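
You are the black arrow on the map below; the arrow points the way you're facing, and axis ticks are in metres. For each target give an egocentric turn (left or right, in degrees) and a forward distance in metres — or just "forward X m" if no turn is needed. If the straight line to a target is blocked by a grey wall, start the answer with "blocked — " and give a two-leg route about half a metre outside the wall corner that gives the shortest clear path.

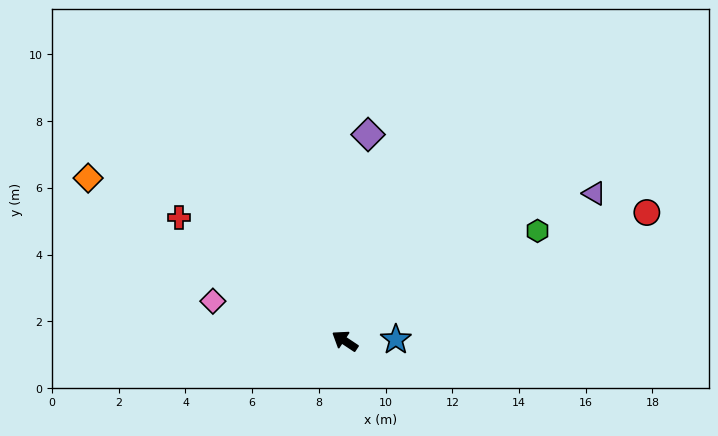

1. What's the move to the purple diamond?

turn right 63°, forward 6.2 m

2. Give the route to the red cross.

turn right 3°, forward 6.2 m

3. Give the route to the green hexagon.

turn right 117°, forward 6.7 m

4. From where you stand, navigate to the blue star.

turn right 145°, forward 1.5 m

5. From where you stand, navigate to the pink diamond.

turn left 17°, forward 4.1 m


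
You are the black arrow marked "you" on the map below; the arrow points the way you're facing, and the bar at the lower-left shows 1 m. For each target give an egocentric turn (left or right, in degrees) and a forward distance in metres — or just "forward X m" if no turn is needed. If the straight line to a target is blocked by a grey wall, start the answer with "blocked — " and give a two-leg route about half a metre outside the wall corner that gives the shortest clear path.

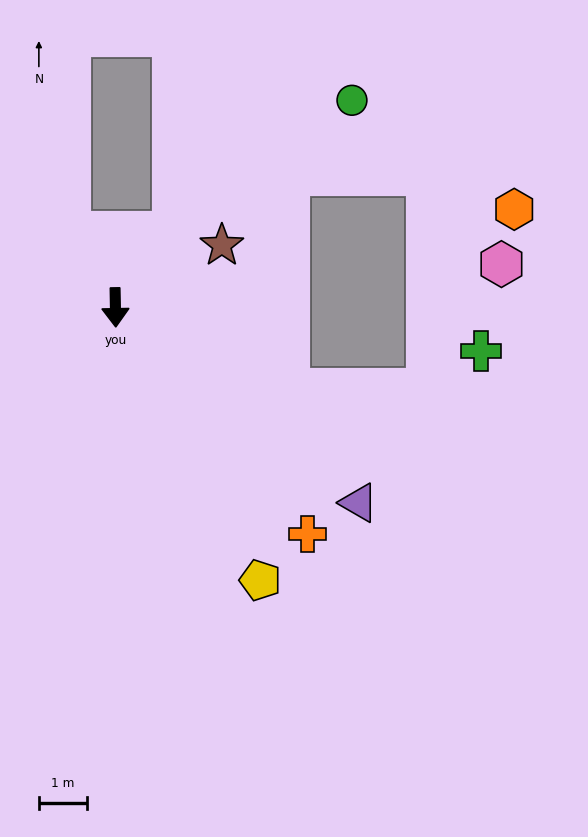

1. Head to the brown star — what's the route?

turn left 119°, forward 2.5 m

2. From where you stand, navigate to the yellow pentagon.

turn left 27°, forward 6.4 m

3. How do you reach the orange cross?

turn left 39°, forward 6.1 m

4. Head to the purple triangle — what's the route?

turn left 50°, forward 6.4 m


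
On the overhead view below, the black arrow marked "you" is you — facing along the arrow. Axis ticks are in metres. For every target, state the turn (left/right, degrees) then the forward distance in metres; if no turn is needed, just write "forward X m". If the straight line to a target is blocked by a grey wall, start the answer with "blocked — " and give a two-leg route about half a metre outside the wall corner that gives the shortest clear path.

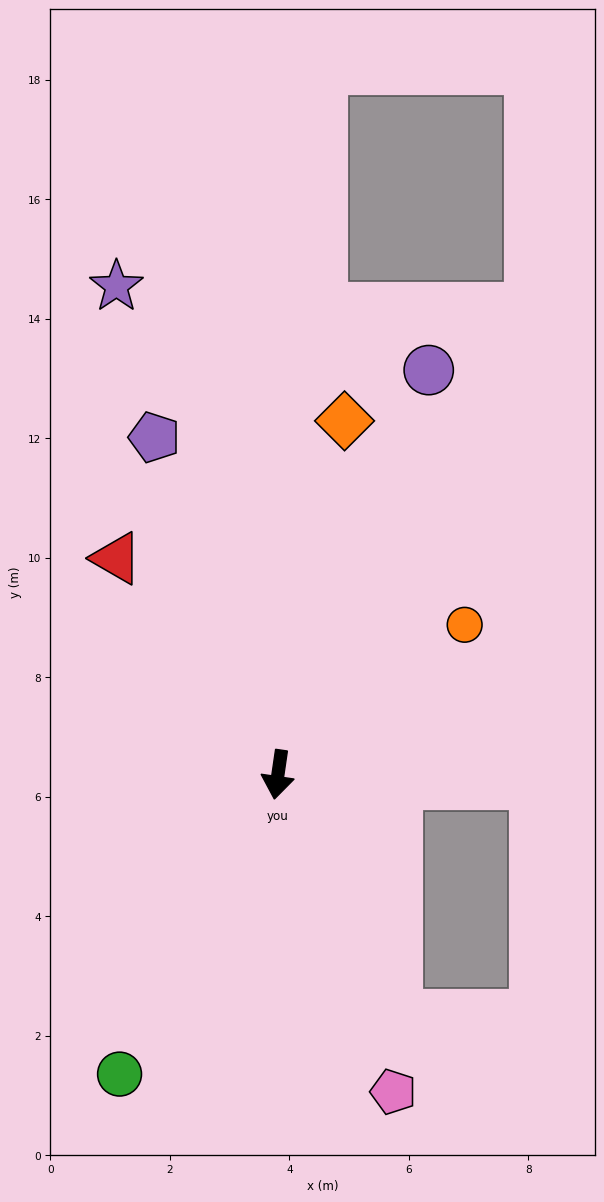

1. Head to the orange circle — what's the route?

turn left 137°, forward 4.0 m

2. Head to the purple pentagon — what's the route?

turn right 152°, forward 6.0 m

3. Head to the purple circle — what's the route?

turn left 168°, forward 7.2 m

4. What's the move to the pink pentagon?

turn left 28°, forward 5.7 m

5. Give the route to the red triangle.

turn right 135°, forward 4.5 m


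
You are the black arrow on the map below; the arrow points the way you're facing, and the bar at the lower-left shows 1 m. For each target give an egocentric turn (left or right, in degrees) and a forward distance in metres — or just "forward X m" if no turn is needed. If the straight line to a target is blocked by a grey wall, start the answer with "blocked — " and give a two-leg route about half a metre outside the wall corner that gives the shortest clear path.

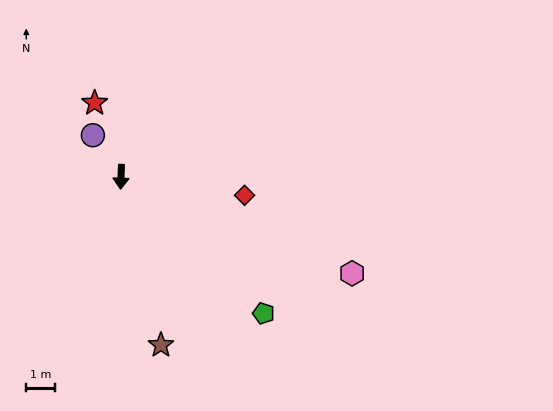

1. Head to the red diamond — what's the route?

turn left 84°, forward 4.3 m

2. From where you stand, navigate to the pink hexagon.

turn left 69°, forward 8.7 m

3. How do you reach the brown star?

turn left 15°, forward 6.0 m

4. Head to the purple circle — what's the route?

turn right 144°, forward 1.7 m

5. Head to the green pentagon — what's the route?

turn left 48°, forward 6.8 m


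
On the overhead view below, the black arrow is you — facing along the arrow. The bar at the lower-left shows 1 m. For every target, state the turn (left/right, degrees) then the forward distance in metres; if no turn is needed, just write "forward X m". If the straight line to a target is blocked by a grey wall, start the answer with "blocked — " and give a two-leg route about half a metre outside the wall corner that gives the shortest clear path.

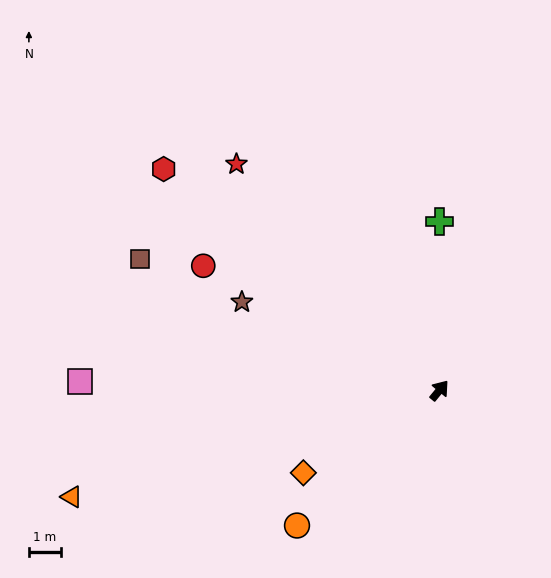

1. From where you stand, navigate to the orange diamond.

turn left 161°, forward 5.0 m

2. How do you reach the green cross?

turn left 39°, forward 5.2 m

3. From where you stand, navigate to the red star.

turn left 81°, forward 9.5 m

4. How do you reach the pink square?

turn left 128°, forward 11.2 m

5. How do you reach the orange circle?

turn left 173°, forward 6.1 m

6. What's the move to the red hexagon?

turn left 91°, forward 11.0 m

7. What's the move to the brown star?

turn left 105°, forward 6.7 m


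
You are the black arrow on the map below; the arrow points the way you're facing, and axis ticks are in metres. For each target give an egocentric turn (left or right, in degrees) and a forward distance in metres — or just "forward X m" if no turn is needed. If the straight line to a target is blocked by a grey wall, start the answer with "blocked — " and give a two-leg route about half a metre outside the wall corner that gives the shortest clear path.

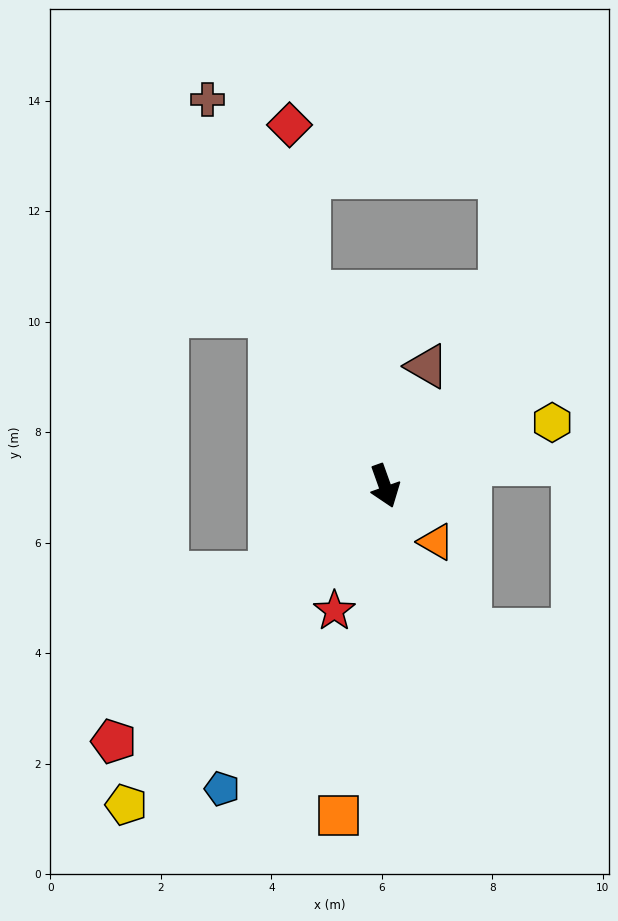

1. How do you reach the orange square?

turn right 28°, forward 6.0 m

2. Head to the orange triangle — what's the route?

turn left 23°, forward 1.4 m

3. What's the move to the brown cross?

turn right 175°, forward 7.7 m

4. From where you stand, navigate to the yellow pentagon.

turn right 59°, forward 7.4 m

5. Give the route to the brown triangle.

turn left 141°, forward 2.3 m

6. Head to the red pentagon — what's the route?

turn right 66°, forward 6.7 m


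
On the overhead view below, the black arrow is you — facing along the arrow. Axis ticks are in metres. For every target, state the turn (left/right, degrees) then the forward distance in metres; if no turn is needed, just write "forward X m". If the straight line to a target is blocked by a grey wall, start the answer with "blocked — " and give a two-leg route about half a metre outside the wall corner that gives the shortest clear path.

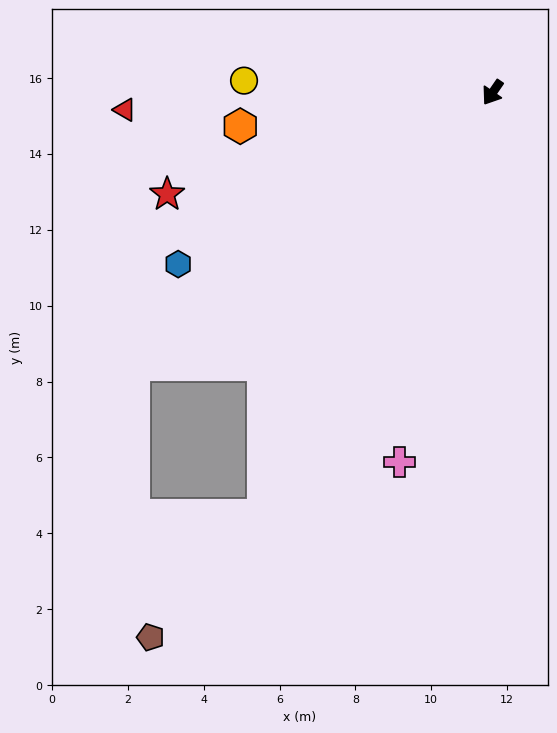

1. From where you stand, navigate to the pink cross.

turn left 20°, forward 10.0 m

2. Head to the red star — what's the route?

turn right 38°, forward 9.0 m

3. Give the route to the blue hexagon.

turn right 27°, forward 9.4 m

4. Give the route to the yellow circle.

turn right 58°, forward 6.6 m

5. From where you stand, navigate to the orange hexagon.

turn right 48°, forward 6.7 m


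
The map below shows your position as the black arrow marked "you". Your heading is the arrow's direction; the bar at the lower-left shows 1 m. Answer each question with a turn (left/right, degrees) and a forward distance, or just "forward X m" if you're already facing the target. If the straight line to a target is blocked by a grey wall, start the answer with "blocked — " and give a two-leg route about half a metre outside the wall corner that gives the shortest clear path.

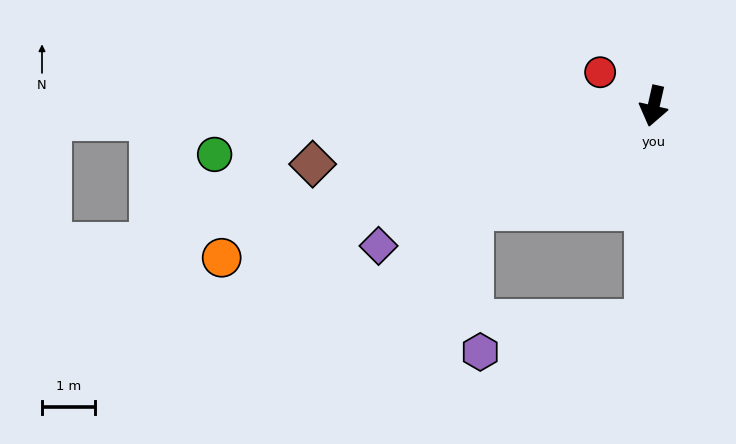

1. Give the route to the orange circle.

turn right 58°, forward 8.7 m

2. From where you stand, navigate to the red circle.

turn right 109°, forward 1.2 m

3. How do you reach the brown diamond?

turn right 68°, forward 6.6 m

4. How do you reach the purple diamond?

turn right 50°, forward 5.9 m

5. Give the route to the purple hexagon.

blocked — turn left 11°, forward 4.1 m, then turn right 78°, forward 3.2 m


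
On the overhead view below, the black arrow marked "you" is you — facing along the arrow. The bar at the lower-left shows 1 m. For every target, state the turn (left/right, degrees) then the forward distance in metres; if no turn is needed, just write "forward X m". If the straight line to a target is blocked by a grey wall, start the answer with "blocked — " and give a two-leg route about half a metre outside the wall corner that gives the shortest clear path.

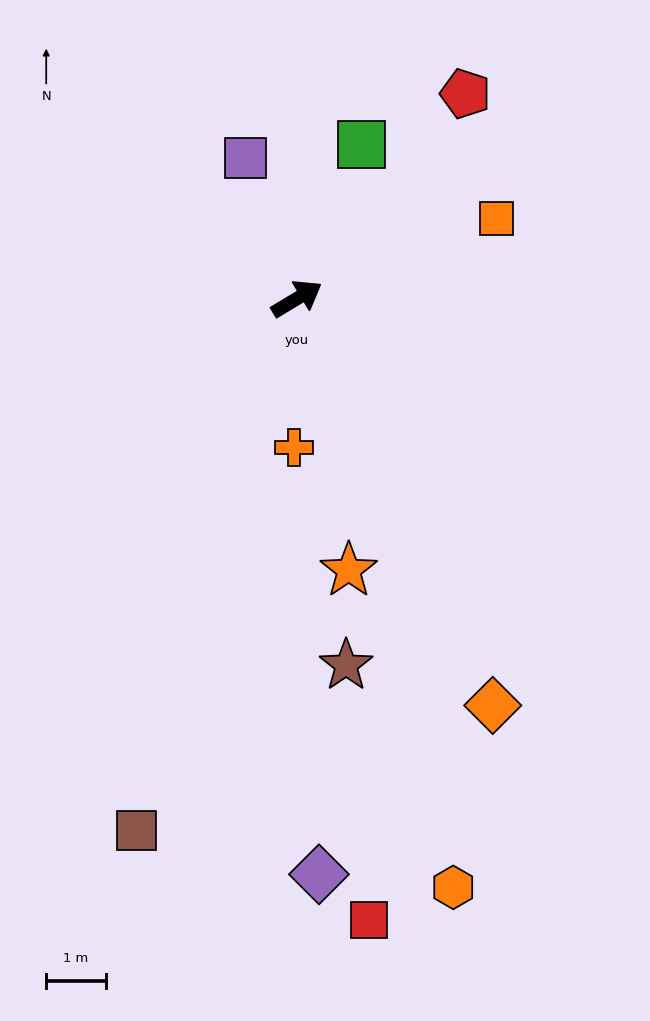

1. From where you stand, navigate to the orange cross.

turn right 122°, forward 2.5 m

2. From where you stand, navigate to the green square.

turn left 36°, forward 2.8 m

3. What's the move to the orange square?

turn right 9°, forward 3.6 m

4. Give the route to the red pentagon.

turn left 20°, forward 4.4 m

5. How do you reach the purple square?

turn left 79°, forward 2.5 m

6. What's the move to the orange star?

turn right 110°, forward 4.6 m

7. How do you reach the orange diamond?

turn right 95°, forward 7.6 m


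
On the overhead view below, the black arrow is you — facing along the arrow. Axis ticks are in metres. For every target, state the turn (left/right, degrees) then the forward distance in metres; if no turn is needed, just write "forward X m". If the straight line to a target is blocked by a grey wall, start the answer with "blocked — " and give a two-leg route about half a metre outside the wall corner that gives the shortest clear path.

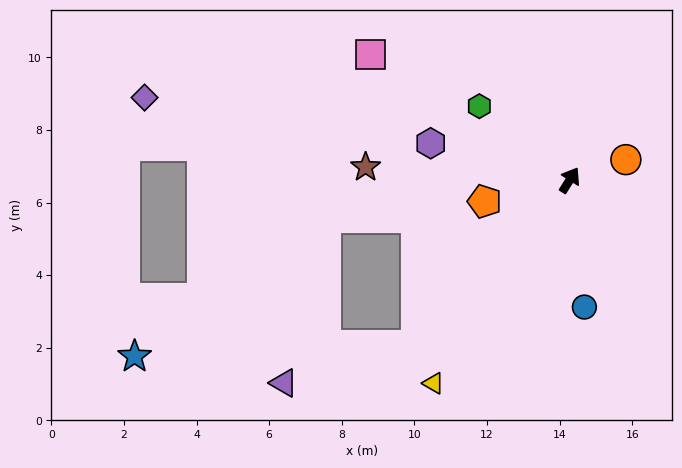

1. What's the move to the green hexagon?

turn left 83°, forward 3.2 m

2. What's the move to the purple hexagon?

turn left 107°, forward 4.0 m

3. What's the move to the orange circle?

turn right 38°, forward 1.6 m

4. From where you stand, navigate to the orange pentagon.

turn left 136°, forward 2.4 m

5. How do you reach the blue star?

blocked — turn left 169°, forward 6.2 m, then turn right 45°, forward 7.8 m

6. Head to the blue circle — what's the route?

turn right 141°, forward 3.5 m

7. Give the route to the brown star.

turn left 118°, forward 5.6 m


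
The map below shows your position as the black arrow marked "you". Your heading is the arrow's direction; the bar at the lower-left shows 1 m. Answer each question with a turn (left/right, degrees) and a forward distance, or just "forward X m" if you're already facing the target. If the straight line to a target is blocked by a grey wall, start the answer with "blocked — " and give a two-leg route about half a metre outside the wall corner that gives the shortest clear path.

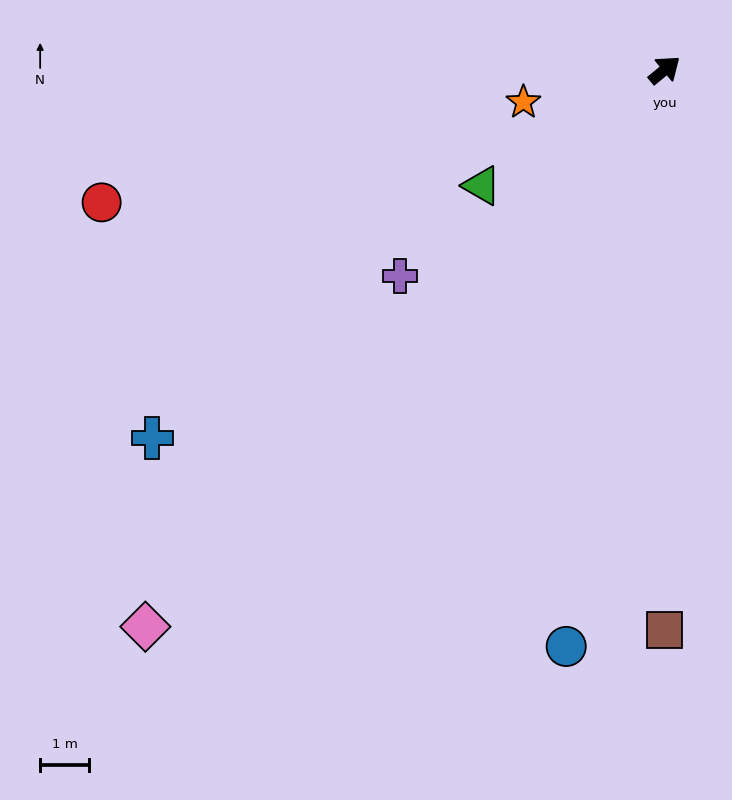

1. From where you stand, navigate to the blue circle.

turn right 139°, forward 11.9 m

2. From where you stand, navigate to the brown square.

turn right 129°, forward 11.4 m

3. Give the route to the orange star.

turn left 153°, forward 2.9 m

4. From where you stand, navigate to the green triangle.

turn left 173°, forward 4.4 m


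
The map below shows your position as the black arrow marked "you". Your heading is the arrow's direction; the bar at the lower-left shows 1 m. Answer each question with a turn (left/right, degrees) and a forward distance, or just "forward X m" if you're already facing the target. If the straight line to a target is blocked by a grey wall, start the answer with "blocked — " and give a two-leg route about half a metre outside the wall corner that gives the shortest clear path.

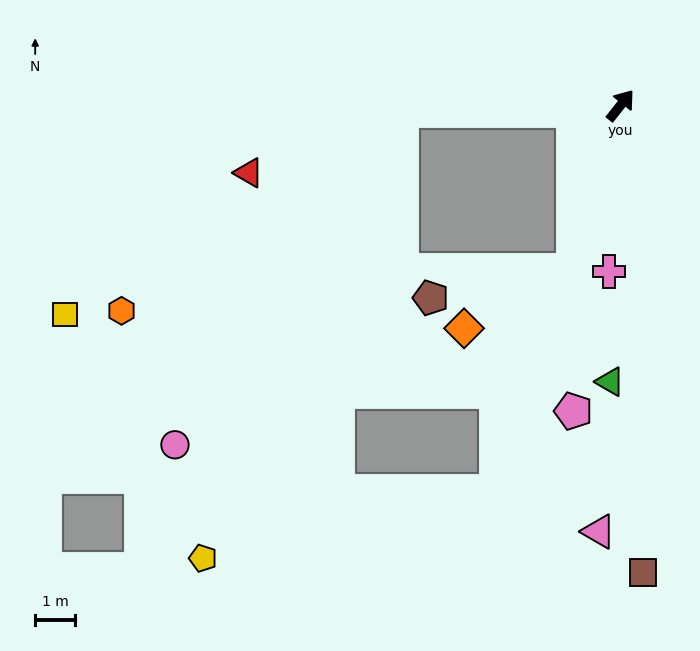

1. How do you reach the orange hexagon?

blocked — turn left 130°, forward 5.5 m, then turn left 34°, forward 8.6 m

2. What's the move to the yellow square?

blocked — turn left 130°, forward 5.5 m, then turn left 30°, forward 9.8 m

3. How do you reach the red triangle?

blocked — turn left 130°, forward 5.5 m, then turn left 20°, forward 4.1 m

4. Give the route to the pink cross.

turn right 146°, forward 4.1 m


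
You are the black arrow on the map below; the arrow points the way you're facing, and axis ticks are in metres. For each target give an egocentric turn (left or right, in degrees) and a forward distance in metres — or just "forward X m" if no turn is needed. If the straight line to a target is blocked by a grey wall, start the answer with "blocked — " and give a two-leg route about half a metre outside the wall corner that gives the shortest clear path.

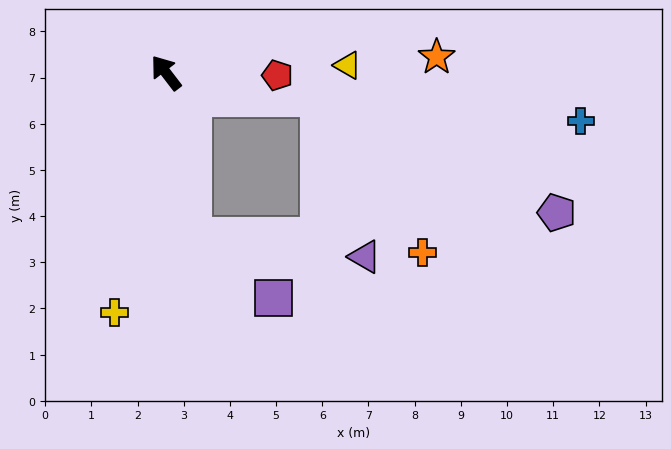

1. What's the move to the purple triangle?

blocked — turn left 152°, forward 3.6 m, then turn left 74°, forward 3.8 m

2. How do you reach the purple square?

blocked — turn left 152°, forward 3.6 m, then turn left 43°, forward 2.2 m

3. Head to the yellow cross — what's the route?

turn left 130°, forward 5.3 m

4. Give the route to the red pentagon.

turn right 129°, forward 2.4 m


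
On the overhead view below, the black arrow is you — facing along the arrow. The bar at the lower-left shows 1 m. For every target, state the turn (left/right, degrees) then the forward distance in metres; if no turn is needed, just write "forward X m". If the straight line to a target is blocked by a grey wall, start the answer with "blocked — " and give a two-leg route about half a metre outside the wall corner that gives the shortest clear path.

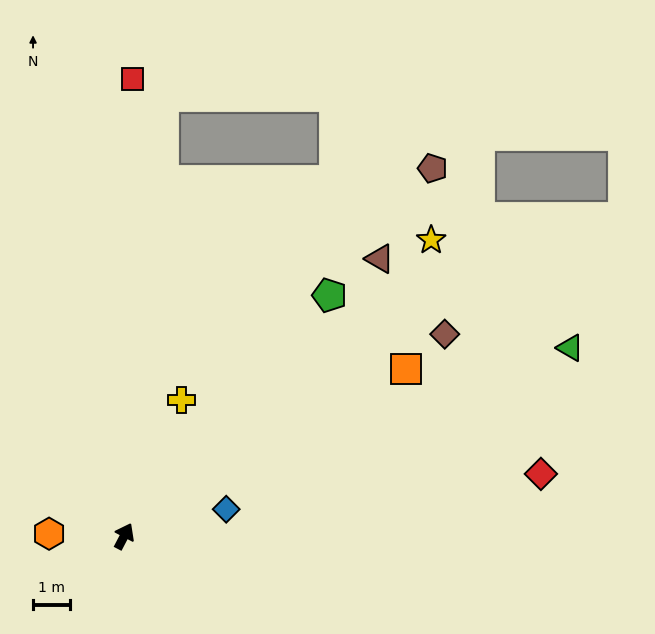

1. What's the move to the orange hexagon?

turn left 116°, forward 2.1 m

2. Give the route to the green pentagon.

turn right 13°, forward 8.7 m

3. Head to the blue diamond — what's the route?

turn right 48°, forward 2.9 m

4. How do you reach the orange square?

turn right 32°, forward 9.0 m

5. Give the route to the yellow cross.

turn left 5°, forward 4.0 m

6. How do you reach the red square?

turn left 27°, forward 12.5 m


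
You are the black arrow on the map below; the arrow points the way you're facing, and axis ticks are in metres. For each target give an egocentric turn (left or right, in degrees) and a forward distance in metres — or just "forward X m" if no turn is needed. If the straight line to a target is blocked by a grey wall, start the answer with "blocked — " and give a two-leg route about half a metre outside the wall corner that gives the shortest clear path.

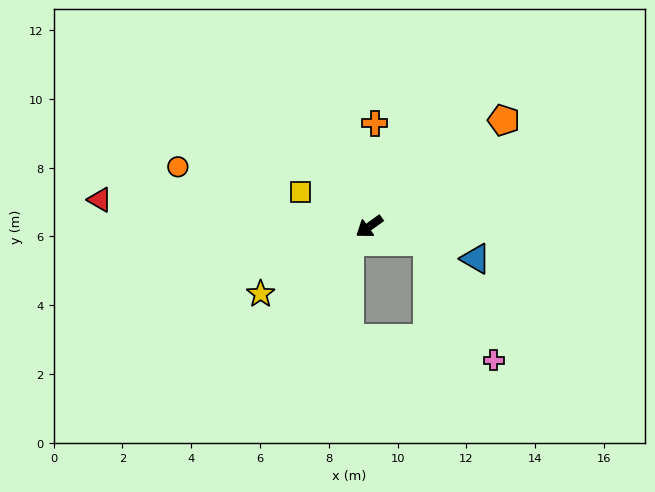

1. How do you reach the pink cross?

blocked — turn left 130°, forward 1.7 m, then turn right 46°, forward 3.9 m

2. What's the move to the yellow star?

turn right 4°, forward 3.7 m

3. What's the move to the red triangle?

turn right 41°, forward 7.9 m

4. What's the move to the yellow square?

turn right 62°, forward 2.2 m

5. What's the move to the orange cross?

turn right 129°, forward 3.0 m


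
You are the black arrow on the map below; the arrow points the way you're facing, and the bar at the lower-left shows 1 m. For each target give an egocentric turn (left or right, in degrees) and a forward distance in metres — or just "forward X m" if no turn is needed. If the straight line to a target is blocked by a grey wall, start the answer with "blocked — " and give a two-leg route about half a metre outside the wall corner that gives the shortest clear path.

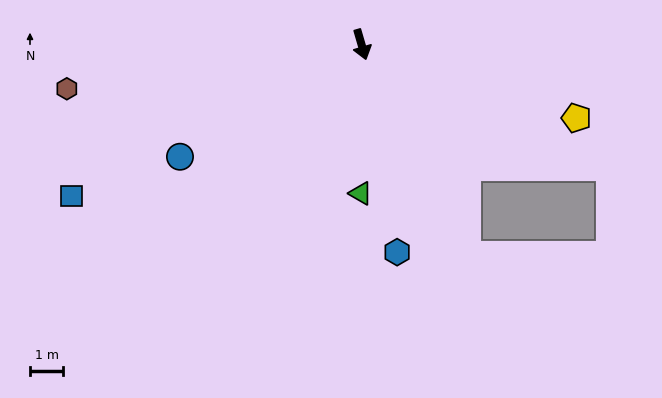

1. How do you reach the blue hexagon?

turn right 7°, forward 6.3 m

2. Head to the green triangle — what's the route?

turn right 17°, forward 4.5 m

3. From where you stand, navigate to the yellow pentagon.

turn left 55°, forward 6.8 m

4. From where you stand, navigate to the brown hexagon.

turn right 98°, forward 8.9 m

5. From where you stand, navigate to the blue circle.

turn right 75°, forward 6.4 m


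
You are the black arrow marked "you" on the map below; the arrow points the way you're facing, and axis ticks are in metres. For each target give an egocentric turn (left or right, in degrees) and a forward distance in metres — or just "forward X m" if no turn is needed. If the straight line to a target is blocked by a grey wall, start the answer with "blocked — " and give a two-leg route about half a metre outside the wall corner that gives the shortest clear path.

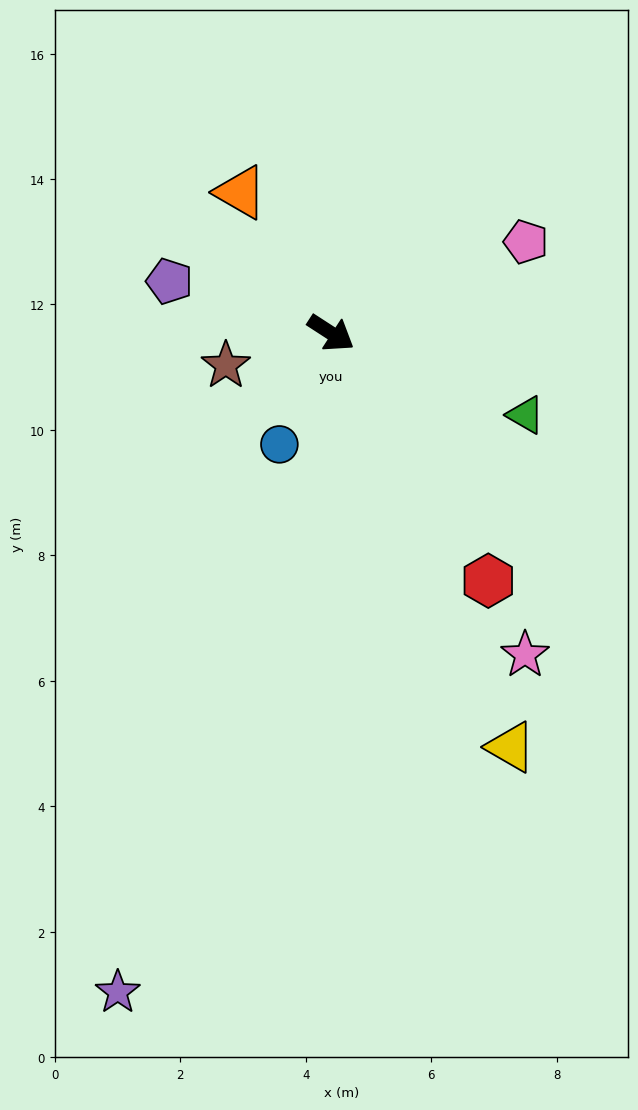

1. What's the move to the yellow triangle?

turn right 34°, forward 7.2 m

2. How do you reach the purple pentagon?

turn right 165°, forward 2.7 m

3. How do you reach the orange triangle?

turn left 156°, forward 2.7 m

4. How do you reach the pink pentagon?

turn left 58°, forward 3.4 m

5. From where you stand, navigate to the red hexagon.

turn right 25°, forward 4.7 m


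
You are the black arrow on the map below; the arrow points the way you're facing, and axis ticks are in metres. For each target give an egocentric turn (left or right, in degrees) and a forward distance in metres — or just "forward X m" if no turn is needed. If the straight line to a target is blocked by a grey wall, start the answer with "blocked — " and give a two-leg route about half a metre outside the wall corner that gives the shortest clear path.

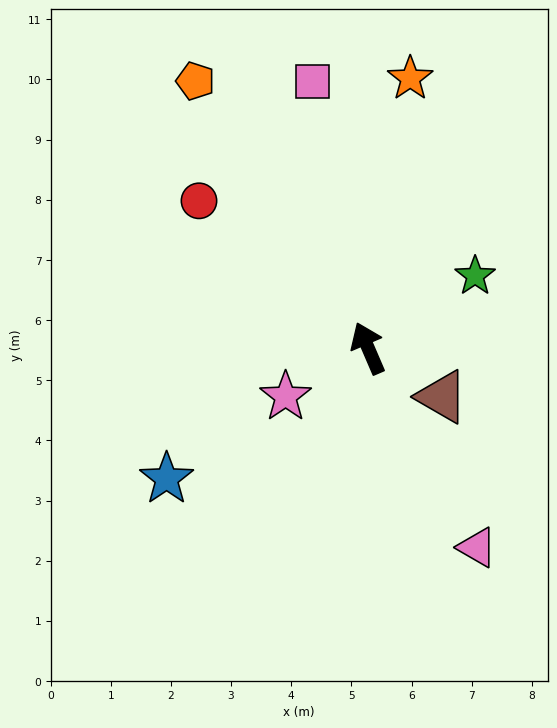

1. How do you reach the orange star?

turn right 32°, forward 4.5 m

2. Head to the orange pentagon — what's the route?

turn left 10°, forward 5.3 m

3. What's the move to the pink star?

turn left 97°, forward 1.6 m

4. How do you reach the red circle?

turn left 26°, forward 3.7 m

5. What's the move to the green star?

turn right 79°, forward 2.1 m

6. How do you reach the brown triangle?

turn right 147°, forward 1.5 m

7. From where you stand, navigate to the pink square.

turn right 11°, forward 4.5 m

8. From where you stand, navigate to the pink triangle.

turn right 175°, forward 3.8 m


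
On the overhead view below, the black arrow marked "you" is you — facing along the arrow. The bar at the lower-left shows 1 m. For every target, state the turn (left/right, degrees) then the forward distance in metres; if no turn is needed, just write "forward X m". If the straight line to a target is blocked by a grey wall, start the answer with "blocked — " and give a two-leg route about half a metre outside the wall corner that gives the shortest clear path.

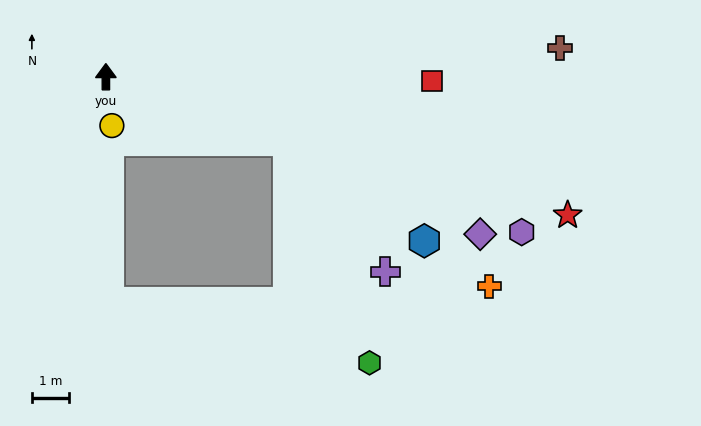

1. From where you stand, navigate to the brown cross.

turn right 86°, forward 12.3 m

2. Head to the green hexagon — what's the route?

blocked — turn right 109°, forward 5.2 m, then turn right 51°, forward 6.4 m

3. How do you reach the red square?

turn right 91°, forward 8.8 m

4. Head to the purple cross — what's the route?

blocked — turn right 109°, forward 5.2 m, then turn right 35°, forward 4.4 m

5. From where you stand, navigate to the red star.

turn right 107°, forward 13.0 m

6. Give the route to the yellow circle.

turn right 173°, forward 1.3 m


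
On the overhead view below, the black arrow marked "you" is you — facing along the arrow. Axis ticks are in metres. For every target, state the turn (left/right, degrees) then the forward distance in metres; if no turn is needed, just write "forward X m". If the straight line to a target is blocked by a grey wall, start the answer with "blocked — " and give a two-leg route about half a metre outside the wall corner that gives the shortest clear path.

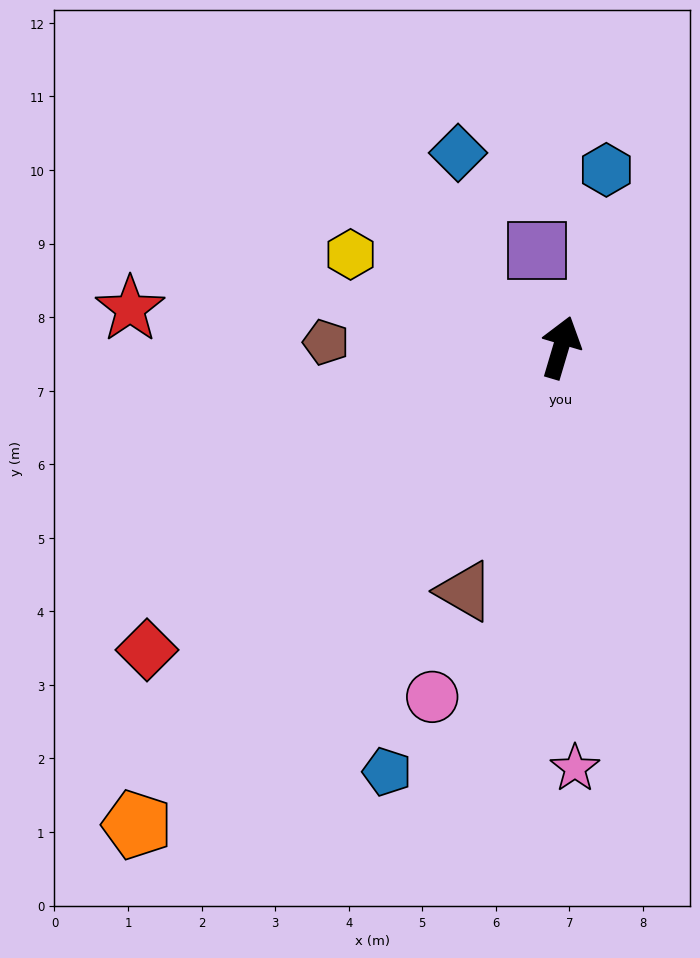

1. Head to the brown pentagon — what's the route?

turn left 105°, forward 3.2 m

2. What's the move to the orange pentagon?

turn left 155°, forward 8.7 m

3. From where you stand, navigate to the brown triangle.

turn left 175°, forward 3.6 m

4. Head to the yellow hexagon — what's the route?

turn left 83°, forward 3.1 m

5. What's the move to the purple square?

turn left 30°, forward 1.4 m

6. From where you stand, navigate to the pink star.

turn right 162°, forward 5.7 m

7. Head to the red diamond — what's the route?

turn left 143°, forward 7.0 m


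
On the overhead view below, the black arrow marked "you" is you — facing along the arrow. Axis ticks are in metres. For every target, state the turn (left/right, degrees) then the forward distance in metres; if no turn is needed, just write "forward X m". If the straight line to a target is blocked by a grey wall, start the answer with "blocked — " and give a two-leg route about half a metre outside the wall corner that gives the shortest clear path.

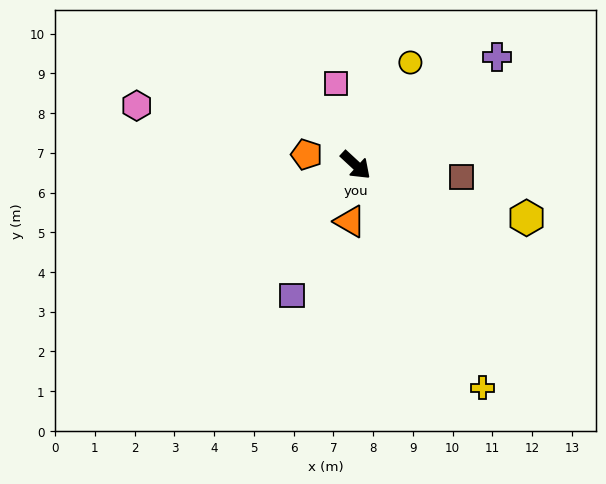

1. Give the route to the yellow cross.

turn right 18°, forward 6.4 m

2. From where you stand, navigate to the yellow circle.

turn left 105°, forward 2.9 m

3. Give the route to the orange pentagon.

turn right 149°, forward 1.3 m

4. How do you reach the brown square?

turn left 36°, forward 2.7 m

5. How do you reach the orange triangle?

turn right 53°, forward 1.4 m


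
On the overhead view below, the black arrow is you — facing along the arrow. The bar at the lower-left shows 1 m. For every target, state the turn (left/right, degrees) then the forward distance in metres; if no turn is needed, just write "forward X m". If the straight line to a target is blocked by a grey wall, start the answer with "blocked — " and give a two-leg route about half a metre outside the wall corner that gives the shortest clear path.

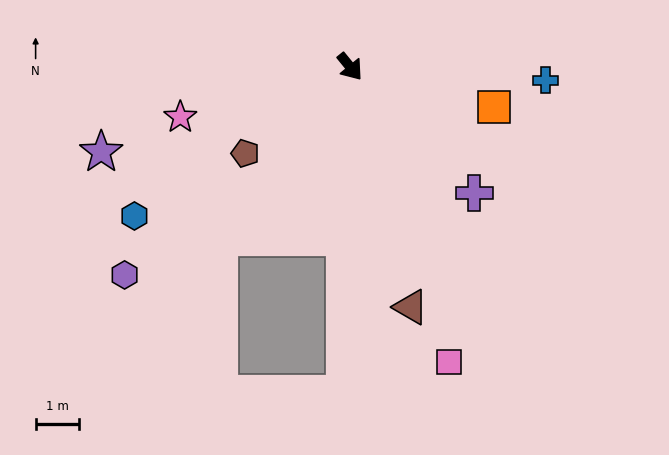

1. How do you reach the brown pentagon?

turn right 90°, forward 3.1 m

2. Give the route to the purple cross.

turn left 5°, forward 4.1 m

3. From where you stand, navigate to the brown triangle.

turn right 25°, forward 5.7 m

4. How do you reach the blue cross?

turn left 47°, forward 4.5 m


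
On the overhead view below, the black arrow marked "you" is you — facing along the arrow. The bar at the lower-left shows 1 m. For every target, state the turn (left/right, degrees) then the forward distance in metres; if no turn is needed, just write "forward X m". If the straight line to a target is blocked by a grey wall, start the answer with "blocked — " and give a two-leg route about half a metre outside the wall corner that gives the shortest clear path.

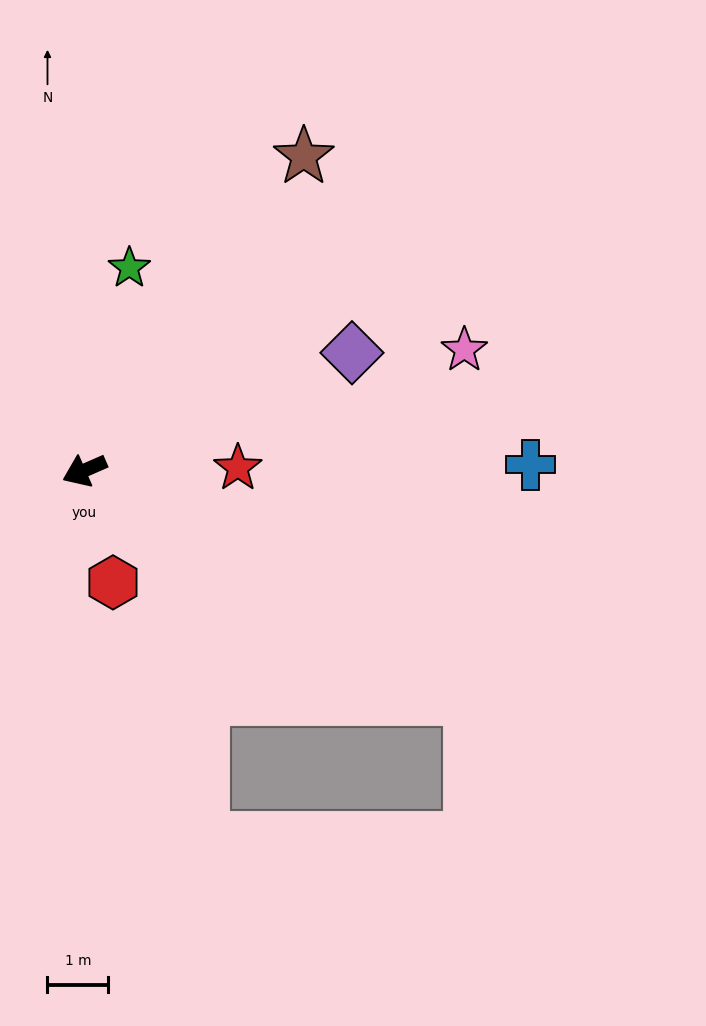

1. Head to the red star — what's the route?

turn left 157°, forward 2.5 m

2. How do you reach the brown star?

turn right 149°, forward 6.3 m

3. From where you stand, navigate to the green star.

turn right 126°, forward 3.4 m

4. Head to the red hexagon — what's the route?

turn left 81°, forward 1.9 m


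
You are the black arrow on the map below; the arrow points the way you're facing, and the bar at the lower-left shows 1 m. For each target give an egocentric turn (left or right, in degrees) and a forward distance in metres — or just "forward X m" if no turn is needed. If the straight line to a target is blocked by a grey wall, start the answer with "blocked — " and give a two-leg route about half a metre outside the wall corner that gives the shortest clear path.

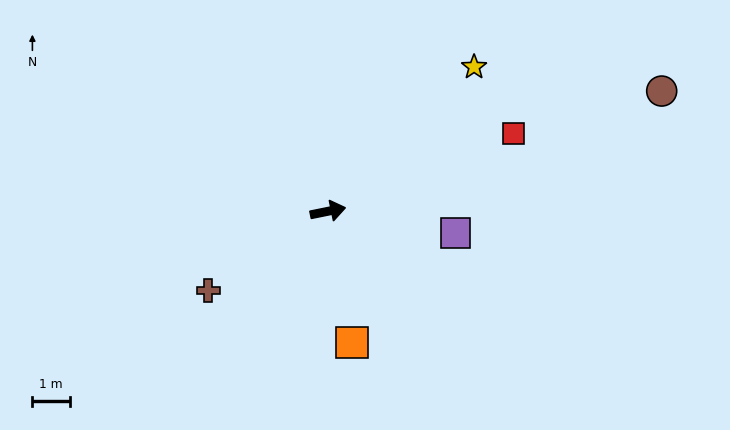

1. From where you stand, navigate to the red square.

turn left 11°, forward 5.3 m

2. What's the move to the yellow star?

turn left 33°, forward 5.4 m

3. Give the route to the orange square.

turn right 91°, forward 3.5 m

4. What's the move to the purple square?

turn right 21°, forward 3.4 m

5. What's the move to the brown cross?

turn right 158°, forward 3.8 m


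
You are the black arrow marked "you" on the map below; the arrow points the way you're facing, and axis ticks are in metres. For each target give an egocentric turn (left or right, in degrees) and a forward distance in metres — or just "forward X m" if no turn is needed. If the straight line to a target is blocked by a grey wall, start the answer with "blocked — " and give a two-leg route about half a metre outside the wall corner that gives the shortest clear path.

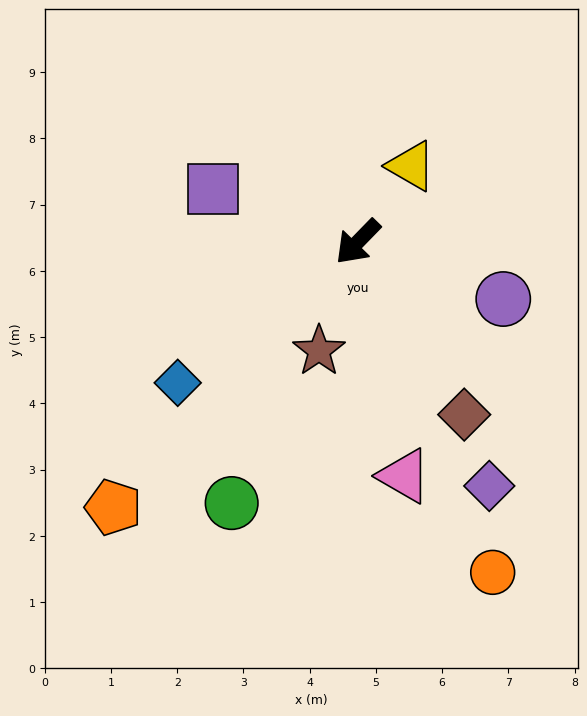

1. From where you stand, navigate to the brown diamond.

turn left 76°, forward 3.1 m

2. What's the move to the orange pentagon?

forward 5.4 m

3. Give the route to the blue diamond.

turn right 8°, forward 3.5 m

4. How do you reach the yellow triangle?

turn right 171°, forward 1.4 m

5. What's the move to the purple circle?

turn left 113°, forward 2.4 m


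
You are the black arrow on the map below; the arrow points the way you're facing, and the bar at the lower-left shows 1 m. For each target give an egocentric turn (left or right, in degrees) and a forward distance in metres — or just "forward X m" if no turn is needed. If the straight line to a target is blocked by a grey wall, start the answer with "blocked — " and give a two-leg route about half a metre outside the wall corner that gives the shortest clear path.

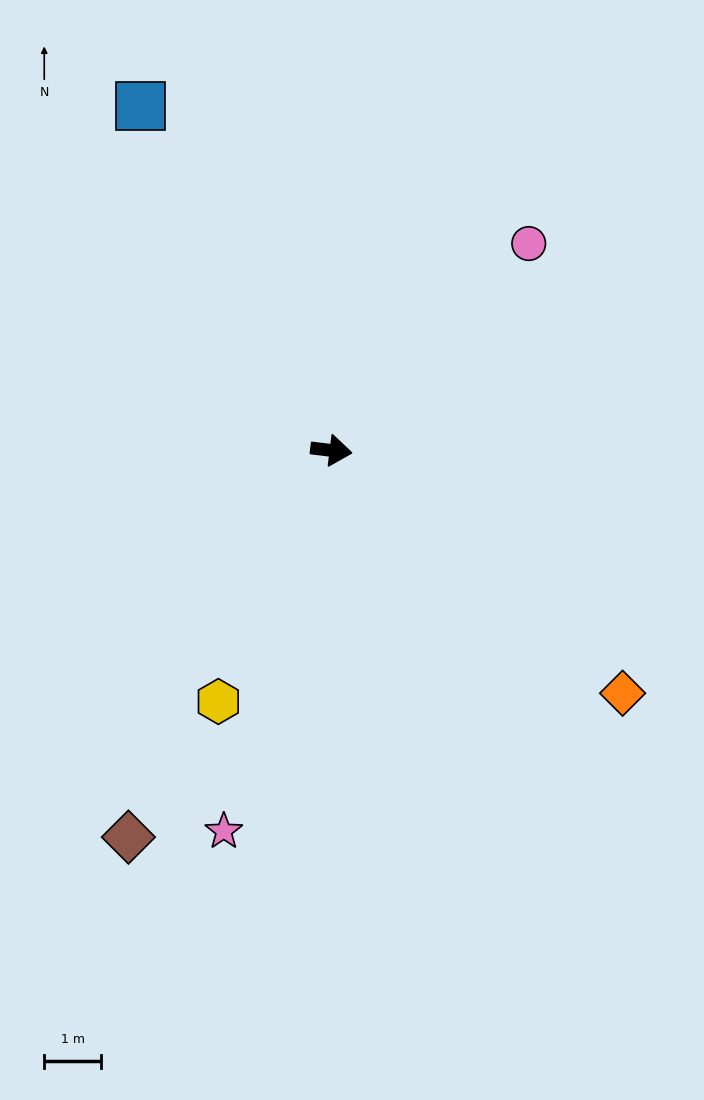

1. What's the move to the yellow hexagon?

turn right 107°, forward 4.8 m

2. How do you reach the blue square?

turn left 126°, forward 6.9 m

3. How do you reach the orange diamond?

turn right 33°, forward 6.7 m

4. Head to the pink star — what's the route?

turn right 99°, forward 6.9 m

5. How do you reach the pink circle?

turn left 53°, forward 5.0 m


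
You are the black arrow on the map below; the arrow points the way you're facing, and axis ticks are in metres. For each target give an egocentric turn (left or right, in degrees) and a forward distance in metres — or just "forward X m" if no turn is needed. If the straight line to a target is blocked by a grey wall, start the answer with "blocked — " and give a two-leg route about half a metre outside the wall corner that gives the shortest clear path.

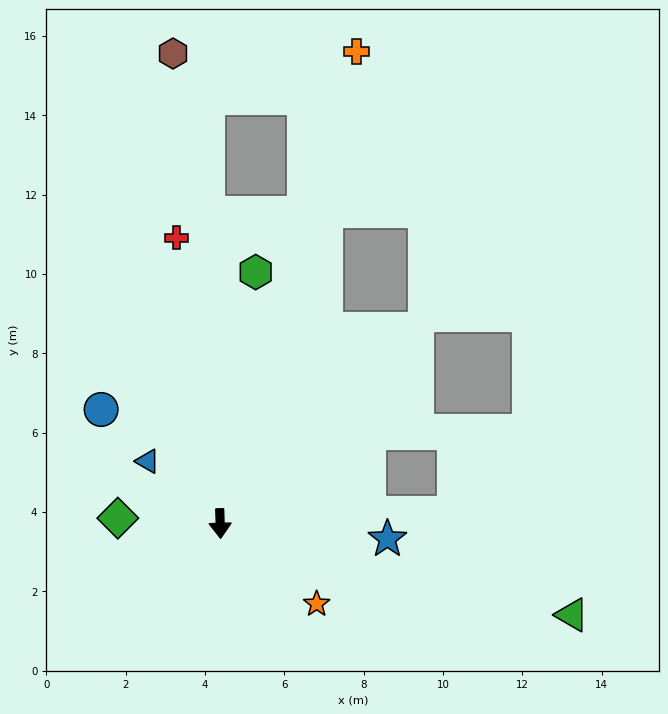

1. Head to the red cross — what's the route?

turn right 173°, forward 7.3 m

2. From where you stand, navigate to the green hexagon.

turn left 170°, forward 6.4 m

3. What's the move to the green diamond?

turn right 95°, forward 2.6 m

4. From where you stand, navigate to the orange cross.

turn left 162°, forward 12.4 m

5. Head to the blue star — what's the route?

turn left 83°, forward 4.2 m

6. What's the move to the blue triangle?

turn right 132°, forward 2.4 m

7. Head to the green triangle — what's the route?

turn left 74°, forward 9.2 m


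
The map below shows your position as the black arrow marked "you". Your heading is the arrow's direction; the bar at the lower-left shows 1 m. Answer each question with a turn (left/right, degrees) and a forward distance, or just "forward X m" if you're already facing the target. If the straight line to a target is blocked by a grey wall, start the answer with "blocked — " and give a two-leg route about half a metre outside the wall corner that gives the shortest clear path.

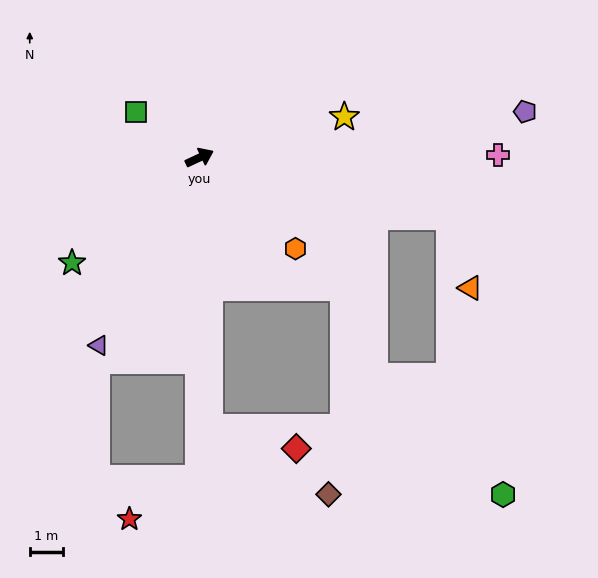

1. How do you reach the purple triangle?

turn right 143°, forward 6.5 m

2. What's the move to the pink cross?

turn right 25°, forward 9.1 m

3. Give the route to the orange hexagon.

turn right 69°, forward 4.0 m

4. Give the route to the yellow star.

turn right 9°, forward 4.6 m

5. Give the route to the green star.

turn right 166°, forward 5.0 m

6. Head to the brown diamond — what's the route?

blocked — turn right 113°, forward 8.2 m, then turn left 59°, forward 4.1 m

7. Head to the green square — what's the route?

turn left 119°, forward 2.4 m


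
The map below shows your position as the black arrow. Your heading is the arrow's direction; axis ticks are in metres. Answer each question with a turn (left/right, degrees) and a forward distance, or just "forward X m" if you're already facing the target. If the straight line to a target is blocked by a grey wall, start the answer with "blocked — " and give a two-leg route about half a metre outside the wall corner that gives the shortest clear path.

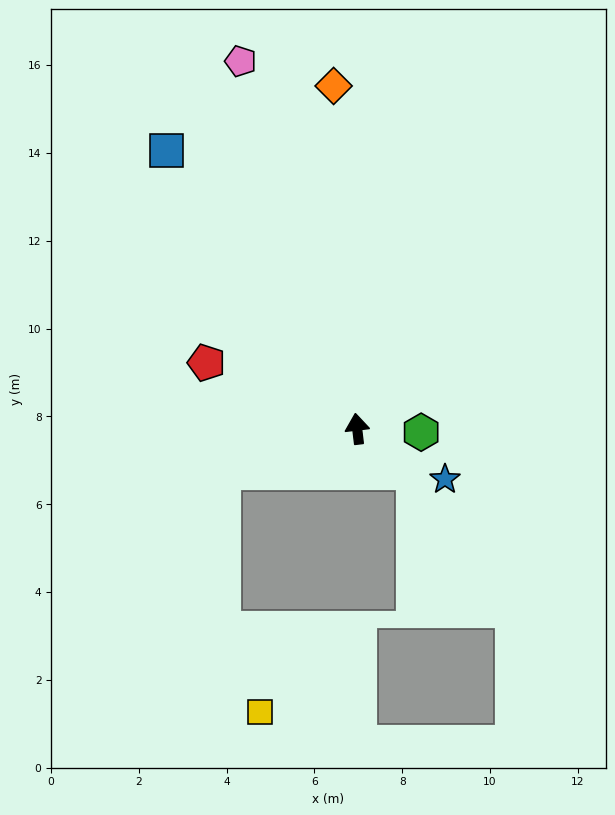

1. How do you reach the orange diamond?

turn right 3°, forward 7.8 m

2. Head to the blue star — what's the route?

turn right 127°, forward 2.3 m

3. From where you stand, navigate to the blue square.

turn left 28°, forward 7.7 m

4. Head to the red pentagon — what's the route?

turn left 60°, forward 3.7 m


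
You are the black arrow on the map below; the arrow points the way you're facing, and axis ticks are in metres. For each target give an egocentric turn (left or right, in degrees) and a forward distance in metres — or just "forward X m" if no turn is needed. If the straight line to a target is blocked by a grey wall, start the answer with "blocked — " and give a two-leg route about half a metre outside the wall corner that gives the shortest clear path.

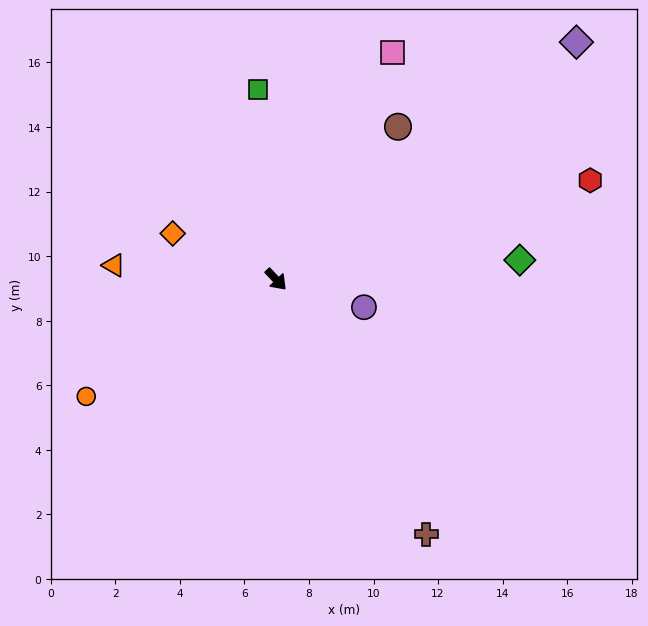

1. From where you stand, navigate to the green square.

turn left 142°, forward 5.9 m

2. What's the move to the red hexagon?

turn left 64°, forward 10.2 m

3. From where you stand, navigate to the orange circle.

turn right 102°, forward 6.9 m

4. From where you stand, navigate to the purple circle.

turn left 29°, forward 2.9 m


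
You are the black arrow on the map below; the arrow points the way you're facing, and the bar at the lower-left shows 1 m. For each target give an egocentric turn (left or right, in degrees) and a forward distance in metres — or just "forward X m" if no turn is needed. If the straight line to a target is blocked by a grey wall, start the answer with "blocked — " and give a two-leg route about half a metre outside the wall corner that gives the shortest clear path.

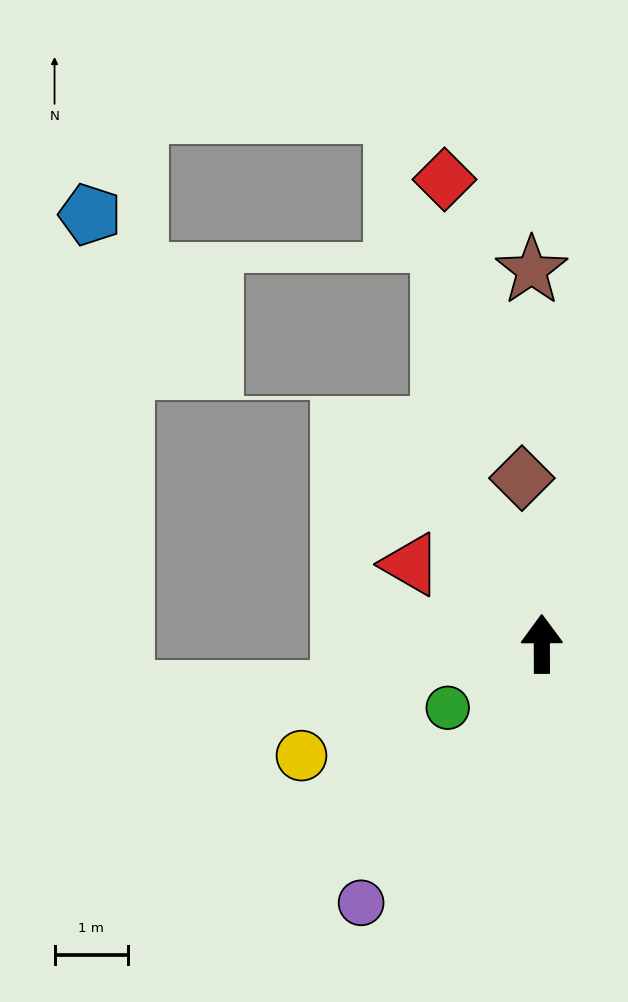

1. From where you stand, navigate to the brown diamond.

turn left 7°, forward 2.3 m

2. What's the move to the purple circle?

turn left 145°, forward 4.3 m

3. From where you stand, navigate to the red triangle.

turn left 59°, forward 2.1 m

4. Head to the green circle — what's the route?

turn left 124°, forward 1.6 m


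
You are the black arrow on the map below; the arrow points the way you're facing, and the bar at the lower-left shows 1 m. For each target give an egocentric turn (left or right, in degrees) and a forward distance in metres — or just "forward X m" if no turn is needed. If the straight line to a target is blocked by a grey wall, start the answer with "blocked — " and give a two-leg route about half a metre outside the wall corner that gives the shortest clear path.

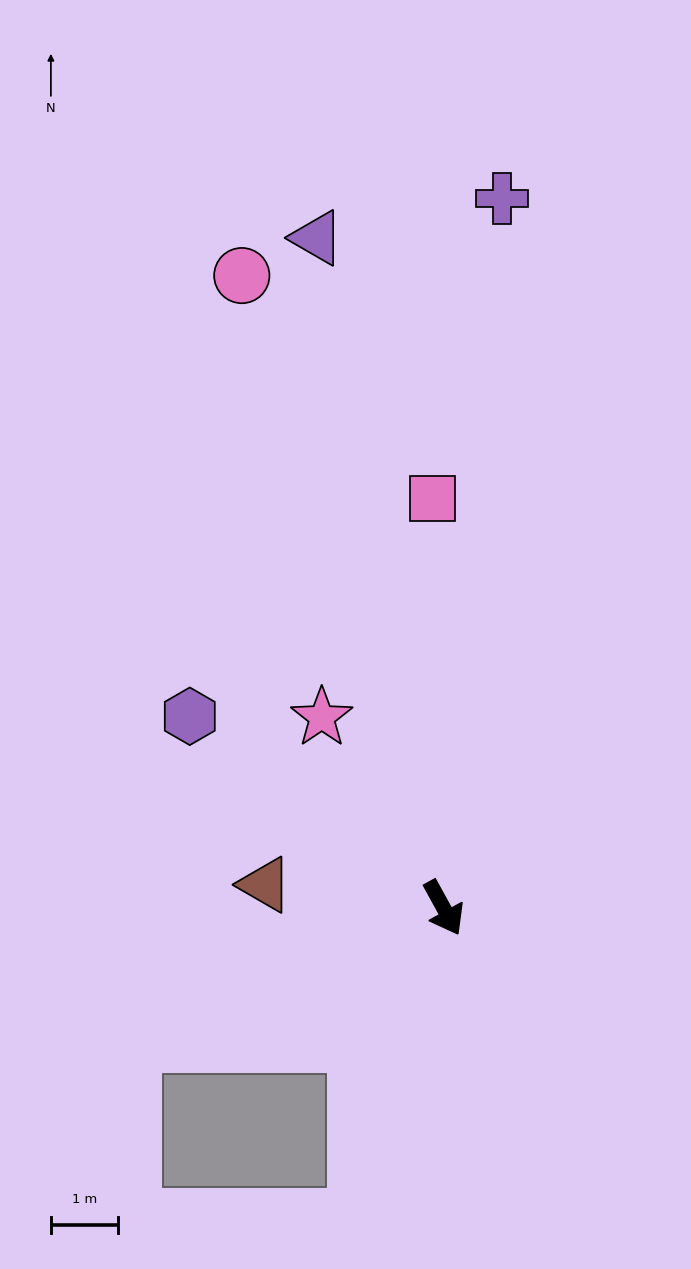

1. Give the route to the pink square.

turn left 153°, forward 6.1 m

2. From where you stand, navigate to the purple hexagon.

turn right 156°, forward 4.7 m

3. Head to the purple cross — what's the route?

turn left 146°, forward 10.5 m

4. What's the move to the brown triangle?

turn right 126°, forward 2.7 m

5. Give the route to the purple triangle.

turn left 162°, forward 10.1 m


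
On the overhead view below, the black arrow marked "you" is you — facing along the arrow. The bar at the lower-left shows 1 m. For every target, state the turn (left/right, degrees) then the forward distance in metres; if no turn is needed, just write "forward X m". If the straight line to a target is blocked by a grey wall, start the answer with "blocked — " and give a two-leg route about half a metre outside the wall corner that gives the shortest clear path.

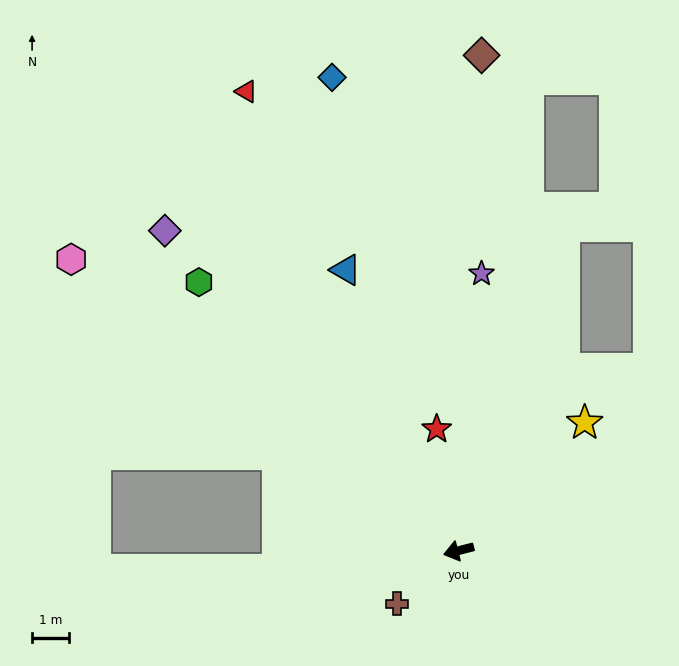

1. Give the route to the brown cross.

turn left 26°, forward 2.2 m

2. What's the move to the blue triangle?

turn right 82°, forward 8.1 m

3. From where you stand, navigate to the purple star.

turn right 109°, forward 7.4 m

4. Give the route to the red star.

turn right 94°, forward 3.3 m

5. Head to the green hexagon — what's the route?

turn right 60°, forward 10.0 m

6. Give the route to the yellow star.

turn right 149°, forward 4.8 m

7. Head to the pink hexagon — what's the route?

turn right 51°, forward 13.0 m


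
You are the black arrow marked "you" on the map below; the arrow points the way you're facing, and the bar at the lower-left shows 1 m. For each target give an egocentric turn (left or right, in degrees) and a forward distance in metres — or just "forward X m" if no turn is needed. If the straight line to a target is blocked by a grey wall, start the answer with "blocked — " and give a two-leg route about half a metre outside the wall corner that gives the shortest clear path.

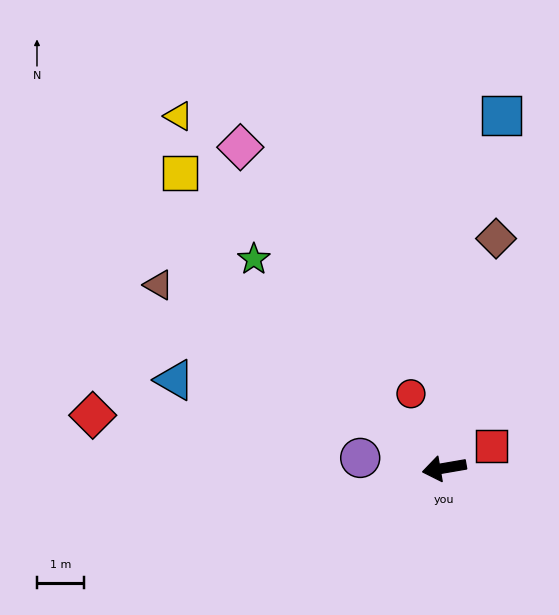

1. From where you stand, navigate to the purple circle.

turn right 17°, forward 1.8 m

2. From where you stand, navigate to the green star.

turn right 57°, forward 6.0 m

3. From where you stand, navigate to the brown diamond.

turn right 113°, forward 5.0 m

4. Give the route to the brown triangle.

turn right 42°, forward 7.3 m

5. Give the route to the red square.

turn right 165°, forward 1.1 m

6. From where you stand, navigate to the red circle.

turn right 76°, forward 1.7 m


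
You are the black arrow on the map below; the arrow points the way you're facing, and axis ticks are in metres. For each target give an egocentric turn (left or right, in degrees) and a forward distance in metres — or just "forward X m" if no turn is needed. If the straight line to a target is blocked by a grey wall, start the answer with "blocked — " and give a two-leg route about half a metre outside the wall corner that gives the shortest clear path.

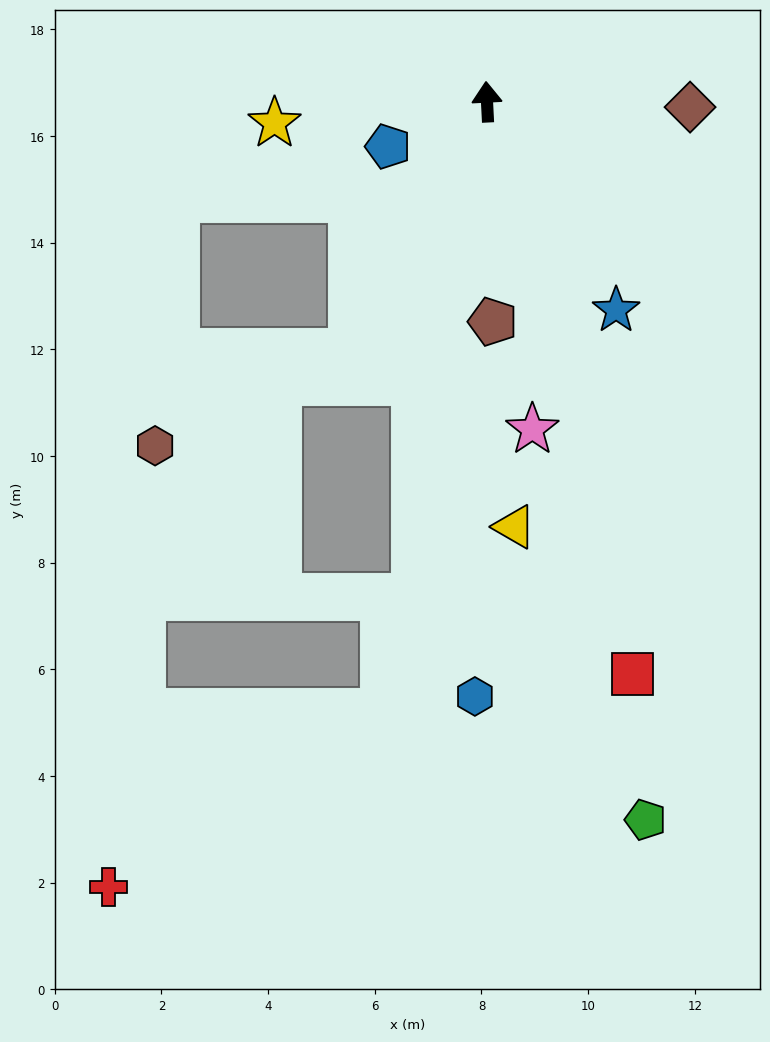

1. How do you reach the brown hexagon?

blocked — turn left 149°, forward 5.3 m, then turn right 36°, forward 4.1 m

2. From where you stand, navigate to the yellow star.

turn left 93°, forward 4.0 m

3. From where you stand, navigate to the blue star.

turn right 151°, forward 4.6 m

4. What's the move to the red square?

turn right 169°, forward 11.1 m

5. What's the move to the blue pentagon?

turn left 111°, forward 2.0 m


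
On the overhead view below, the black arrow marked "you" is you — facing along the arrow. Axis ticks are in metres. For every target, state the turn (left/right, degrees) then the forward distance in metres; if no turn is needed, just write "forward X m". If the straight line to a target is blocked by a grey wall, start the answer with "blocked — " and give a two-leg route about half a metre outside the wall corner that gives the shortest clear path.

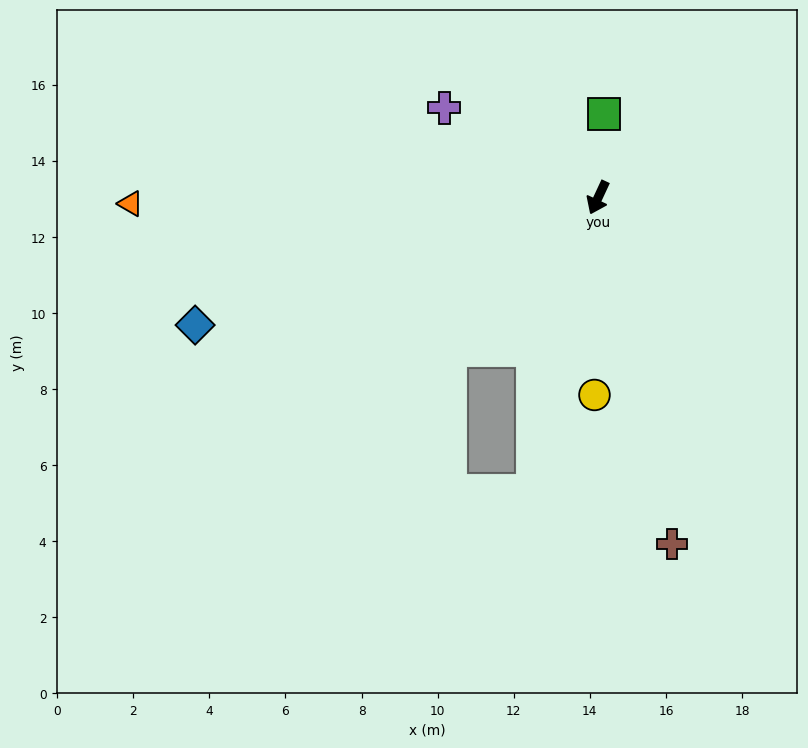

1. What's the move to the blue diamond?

turn right 48°, forward 11.1 m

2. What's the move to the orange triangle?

turn right 64°, forward 12.3 m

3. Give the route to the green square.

turn right 159°, forward 2.2 m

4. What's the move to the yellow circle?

turn left 24°, forward 5.2 m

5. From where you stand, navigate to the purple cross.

turn right 95°, forward 4.7 m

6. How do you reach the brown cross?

turn left 37°, forward 9.3 m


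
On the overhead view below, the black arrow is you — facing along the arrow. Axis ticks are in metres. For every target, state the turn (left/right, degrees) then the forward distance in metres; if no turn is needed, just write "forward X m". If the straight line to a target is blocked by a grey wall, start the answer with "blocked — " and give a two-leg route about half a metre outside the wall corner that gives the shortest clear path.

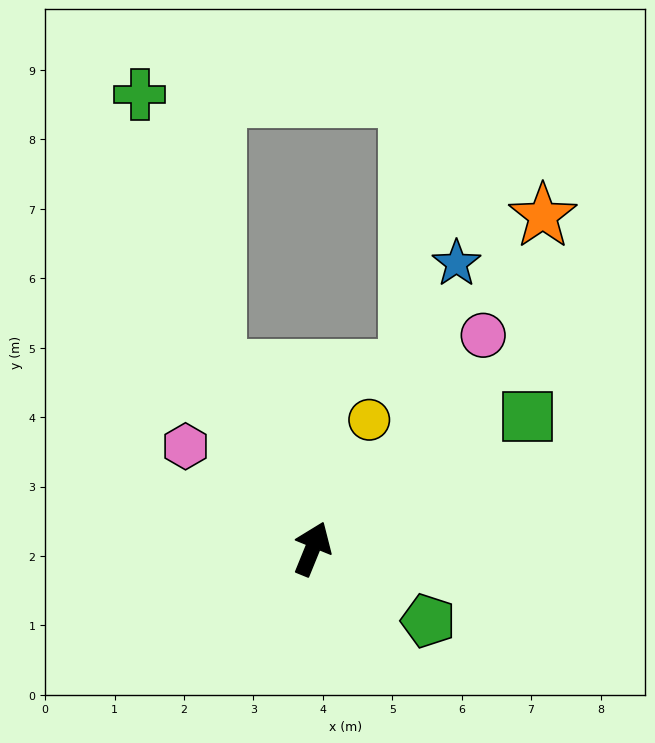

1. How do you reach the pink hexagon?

turn left 73°, forward 2.3 m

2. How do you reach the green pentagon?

turn right 100°, forward 2.0 m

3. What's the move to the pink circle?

turn right 17°, forward 3.9 m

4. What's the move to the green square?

turn right 36°, forward 3.6 m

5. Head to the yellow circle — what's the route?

forward 2.0 m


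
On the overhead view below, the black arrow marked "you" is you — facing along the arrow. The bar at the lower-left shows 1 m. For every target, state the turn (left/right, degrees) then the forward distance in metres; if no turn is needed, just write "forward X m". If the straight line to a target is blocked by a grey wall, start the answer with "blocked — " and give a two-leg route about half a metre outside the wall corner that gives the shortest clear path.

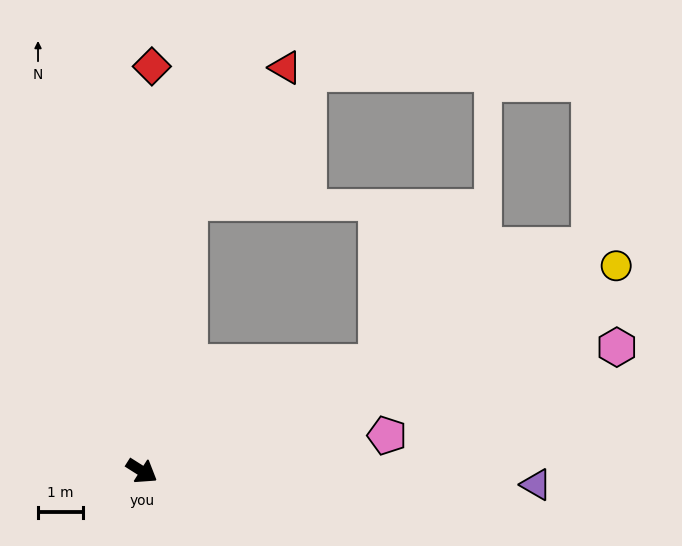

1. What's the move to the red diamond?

turn left 121°, forward 9.0 m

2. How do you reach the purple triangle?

turn left 30°, forward 8.8 m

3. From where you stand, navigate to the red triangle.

blocked — turn left 112°, forward 6.1 m, then turn right 26°, forward 3.7 m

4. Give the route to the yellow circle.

turn left 56°, forward 11.5 m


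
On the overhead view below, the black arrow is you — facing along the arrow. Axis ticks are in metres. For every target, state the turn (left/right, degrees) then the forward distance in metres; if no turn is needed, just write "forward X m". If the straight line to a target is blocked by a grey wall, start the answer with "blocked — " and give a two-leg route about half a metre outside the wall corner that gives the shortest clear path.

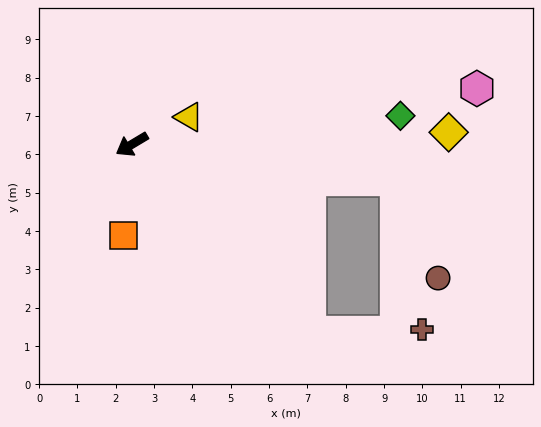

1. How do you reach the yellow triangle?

turn left 175°, forward 1.6 m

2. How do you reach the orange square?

turn left 54°, forward 2.4 m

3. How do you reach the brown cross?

blocked — turn left 141°, forward 7.0 m, then turn right 72°, forward 4.0 m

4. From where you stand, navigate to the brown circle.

blocked — turn left 141°, forward 7.0 m, then turn right 59°, forward 2.8 m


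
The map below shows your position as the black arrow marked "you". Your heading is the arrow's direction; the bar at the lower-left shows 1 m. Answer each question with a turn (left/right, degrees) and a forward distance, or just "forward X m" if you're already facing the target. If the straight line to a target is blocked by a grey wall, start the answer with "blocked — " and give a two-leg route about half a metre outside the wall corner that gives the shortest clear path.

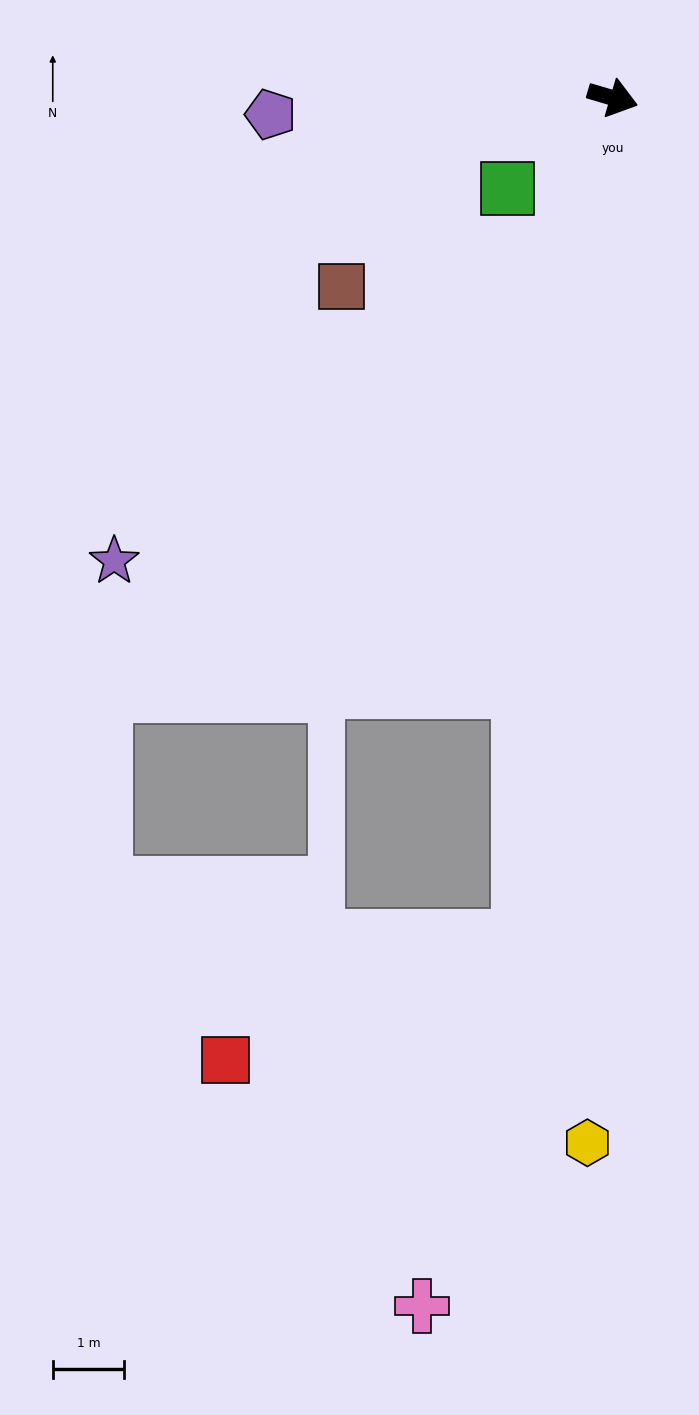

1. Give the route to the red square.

blocked — turn right 80°, forward 11.8 m, then turn right 62°, forward 4.5 m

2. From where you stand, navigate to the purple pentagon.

turn right 161°, forward 4.8 m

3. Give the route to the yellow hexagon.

turn right 75°, forward 14.6 m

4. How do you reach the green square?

turn right 123°, forward 1.9 m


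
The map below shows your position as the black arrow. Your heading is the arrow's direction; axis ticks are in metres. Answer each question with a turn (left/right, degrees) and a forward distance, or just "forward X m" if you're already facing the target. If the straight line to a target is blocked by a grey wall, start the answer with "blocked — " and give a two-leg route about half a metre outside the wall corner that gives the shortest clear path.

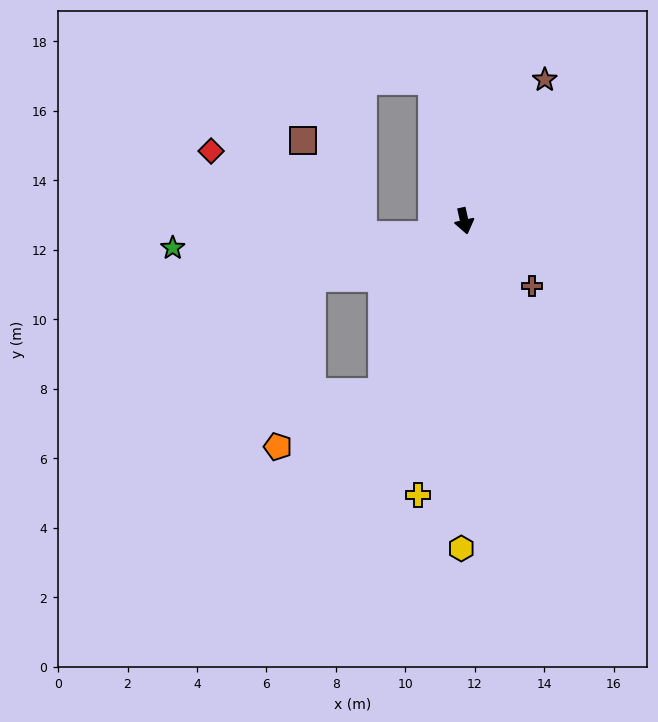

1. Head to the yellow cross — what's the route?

turn right 22°, forward 8.0 m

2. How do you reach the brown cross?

turn left 34°, forward 2.7 m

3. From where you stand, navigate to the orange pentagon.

blocked — turn right 38°, forward 5.5 m, then turn right 37°, forward 3.4 m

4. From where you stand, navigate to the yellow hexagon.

turn right 13°, forward 9.4 m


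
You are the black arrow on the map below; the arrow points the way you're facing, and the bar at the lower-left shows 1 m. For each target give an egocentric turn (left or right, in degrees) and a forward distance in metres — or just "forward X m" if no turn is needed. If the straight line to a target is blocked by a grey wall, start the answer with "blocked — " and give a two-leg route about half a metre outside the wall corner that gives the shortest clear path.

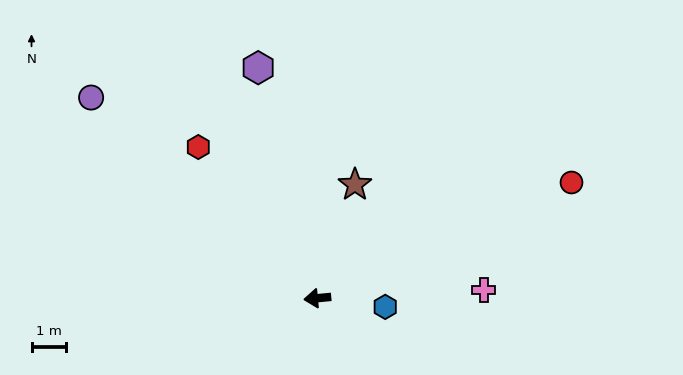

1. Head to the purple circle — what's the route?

turn right 47°, forward 8.7 m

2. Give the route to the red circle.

turn right 161°, forward 8.1 m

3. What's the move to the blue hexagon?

turn left 167°, forward 2.0 m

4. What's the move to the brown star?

turn right 114°, forward 3.5 m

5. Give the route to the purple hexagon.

turn right 81°, forward 6.9 m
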